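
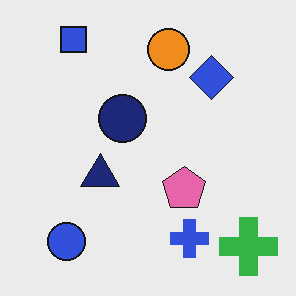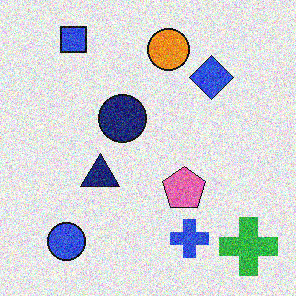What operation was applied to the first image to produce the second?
The transformation is: degraded with strong gaussian noise.

Random speckle covers the whole image, including the flat background.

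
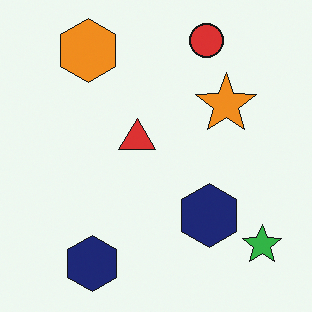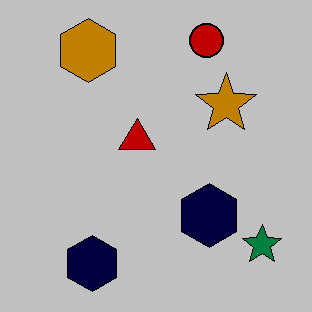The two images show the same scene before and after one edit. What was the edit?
This is the original image aggressively posterized.

Each flat color has snapped to a coarser quantized level — most visibly, the near-white background has dropped to a flat grey.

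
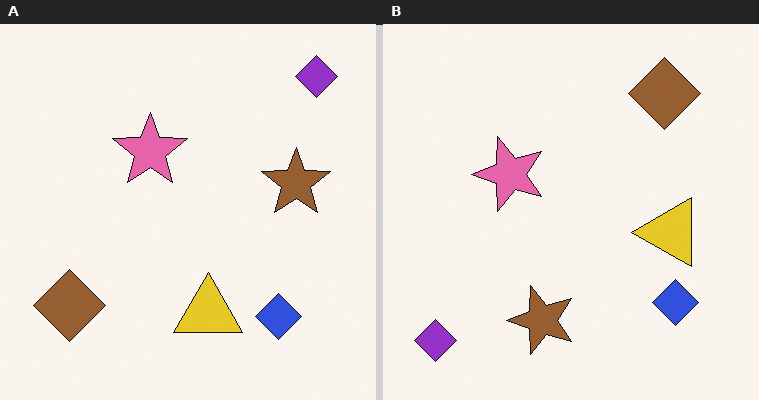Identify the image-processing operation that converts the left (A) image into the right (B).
The image was transposed (reflected across the top-left ↔ bottom-right diagonal).

Shapes have swapped their row and column positions — what was in the top-right is now in the bottom-left — a diagonal reflection.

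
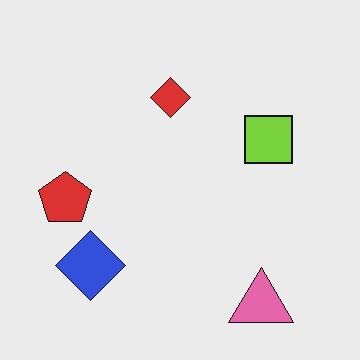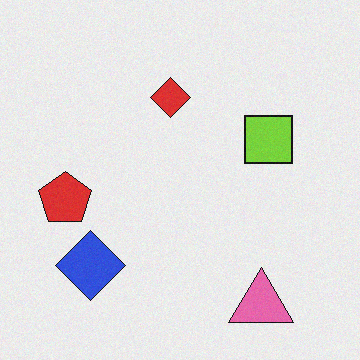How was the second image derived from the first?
This is the original image degraded with light additive noise.

Random speckle covers the whole image, including the flat background.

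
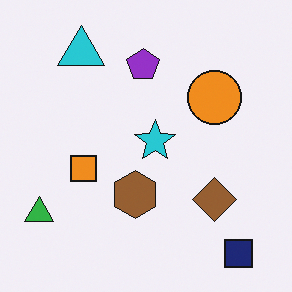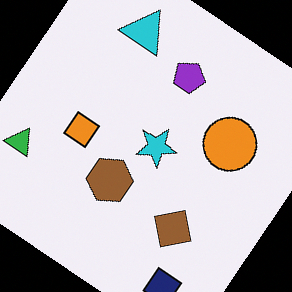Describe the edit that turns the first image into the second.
This is the original image rotated clockwise by a large amount — several tens of degrees.

Every shape is tilted by the same angle and the image corners show triangular fill wedges — a whole-image rotation by a non-right angle.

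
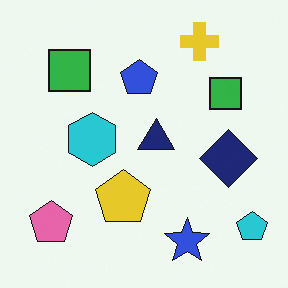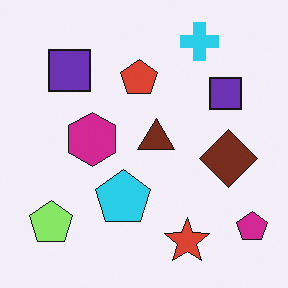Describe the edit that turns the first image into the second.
Hue-shifted by a moderate amount.

Every shape's color has rotated by the same amount around the hue wheel — a uniform hue shift.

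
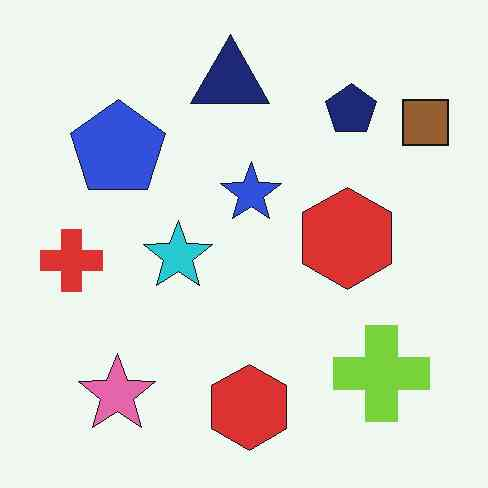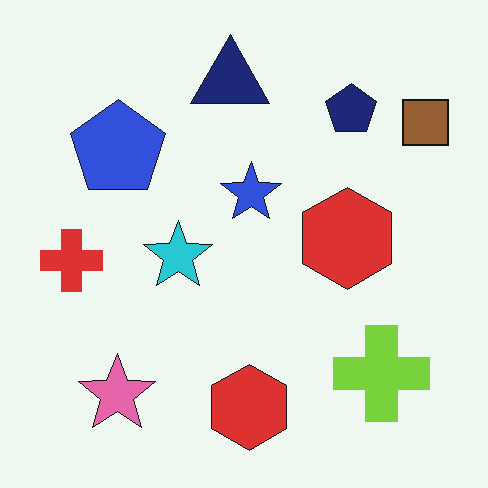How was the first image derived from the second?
JPEG-compressed with visible artifacts.

Blocky 8×8 compression artifacts appear around shape edges and the flat background shows ringing — characteristic JPEG degradation.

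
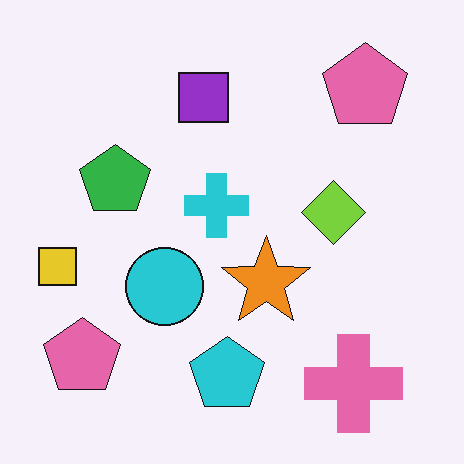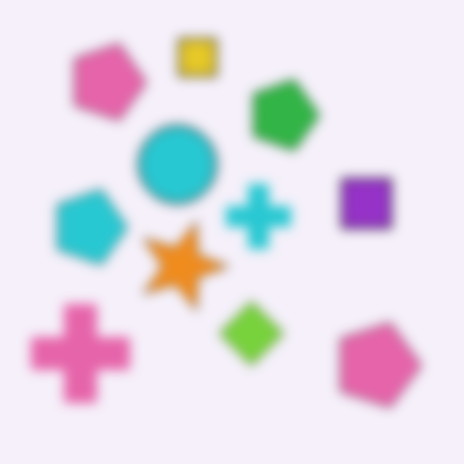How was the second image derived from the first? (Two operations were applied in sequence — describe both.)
Heavily blurred, then rotated 90° clockwise.

Shape edges and outlines are uniformly softened across the whole image. The pink cross sits in the bottom-right of the first image and the bottom-left of the second — consistent with a whole-image 90° clockwise rotation.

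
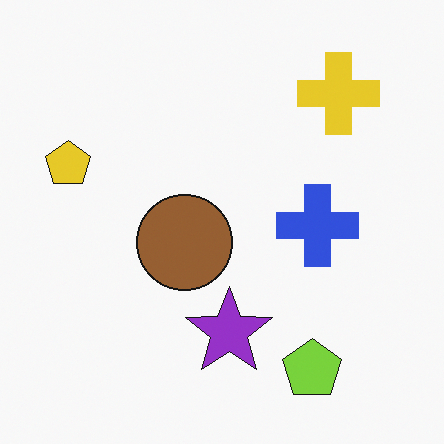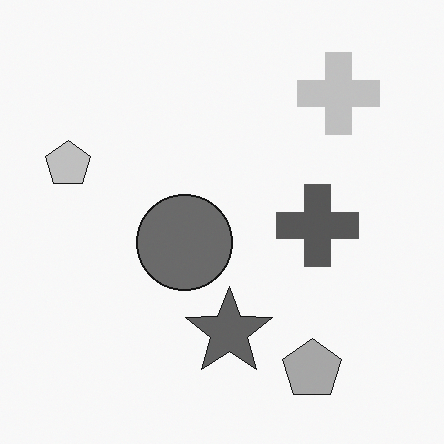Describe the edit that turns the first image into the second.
The transformation is: converted to grayscale.

All color is removed — every shape is now a shade of grey.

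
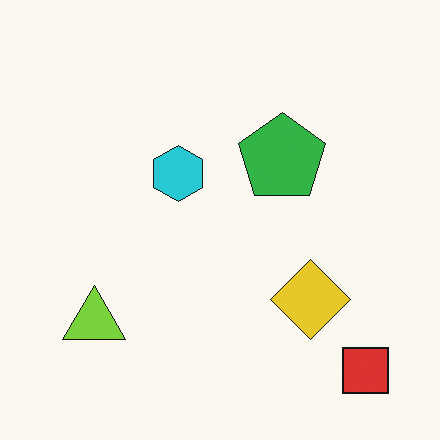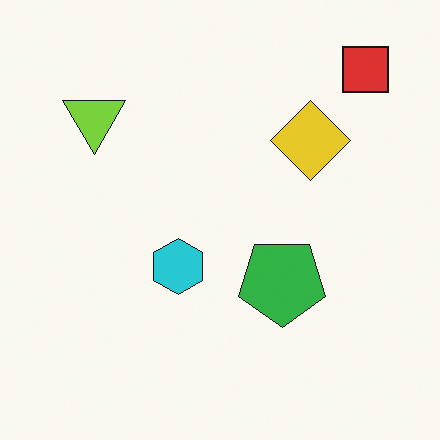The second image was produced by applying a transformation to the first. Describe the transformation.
This is the original image flipped vertically (top ↔ bottom).

The red square is in the bottom-right of the first image and the top-right of the second — shapes on opposite sides of the horizontal midline have swapped in a mirror flip.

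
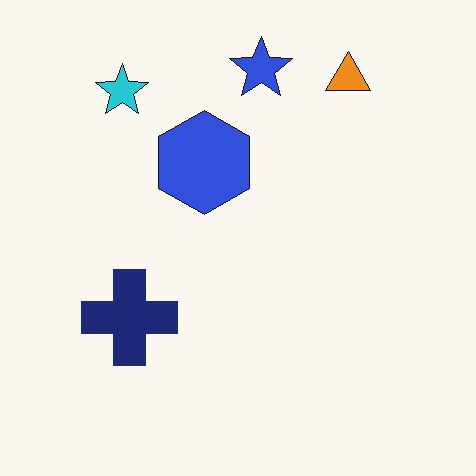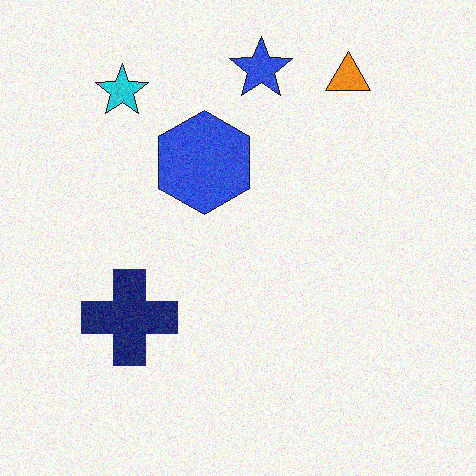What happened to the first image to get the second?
The transformation is: degraded with visible gaussian noise.

Random speckle covers the whole image, including the flat background.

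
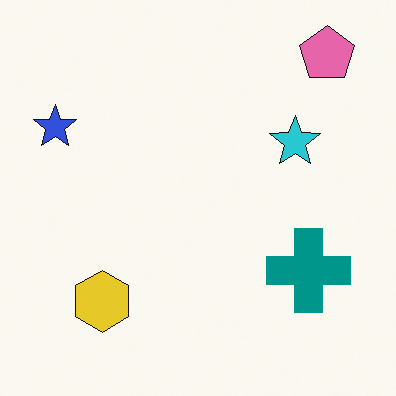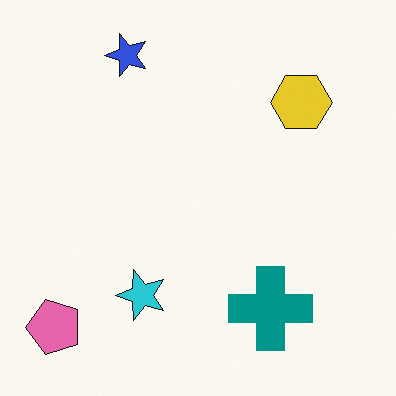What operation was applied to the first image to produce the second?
The image was transposed (reflected across the top-left ↔ bottom-right diagonal).

Shapes have swapped their row and column positions — what was in the top-right is now in the bottom-left — a diagonal reflection.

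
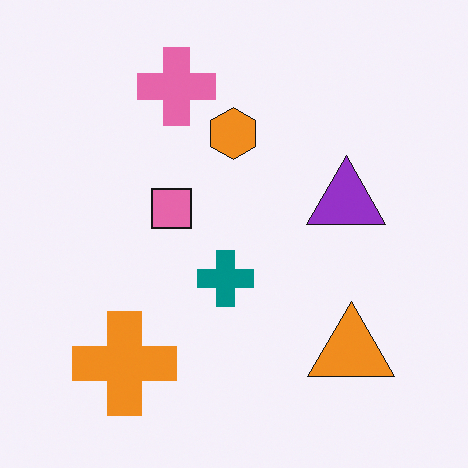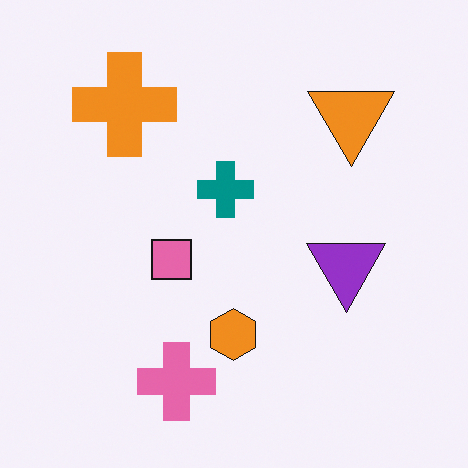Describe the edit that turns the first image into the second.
The image was flipped vertically (top ↔ bottom).

The pink cross is in the top of the first image and the bottom of the second — shapes on opposite sides of the horizontal midline have swapped in a mirror flip.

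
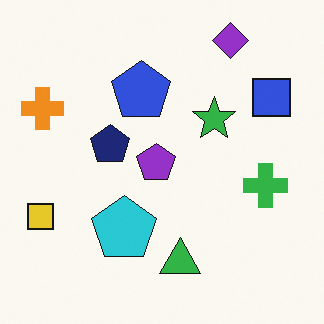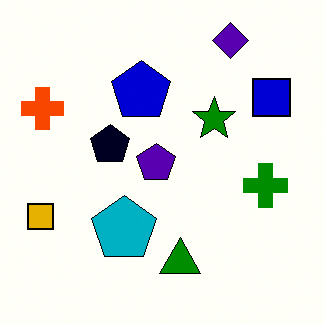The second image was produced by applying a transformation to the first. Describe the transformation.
The second image is the first given much higher contrast.

Tones are pushed away from mid-grey across the whole image — a global contrast change.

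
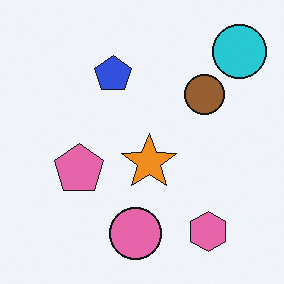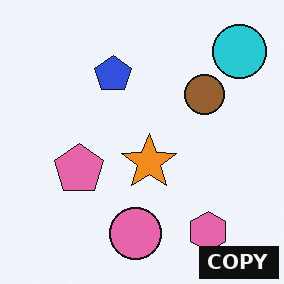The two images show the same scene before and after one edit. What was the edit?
Watermarked with the text "COPY" in the lower-right corner.

A dark label reading "COPY" appears in the lower-right corner.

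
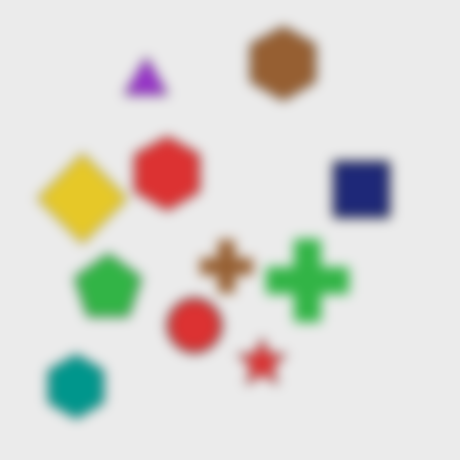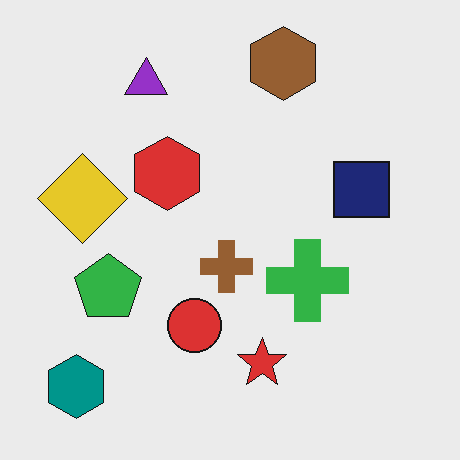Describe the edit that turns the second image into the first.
It was strongly gaussian-blurred.

Shape edges and outlines are uniformly softened across the whole image.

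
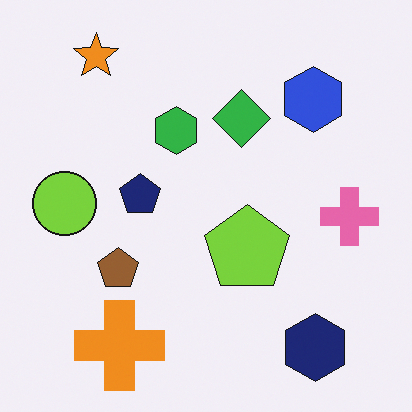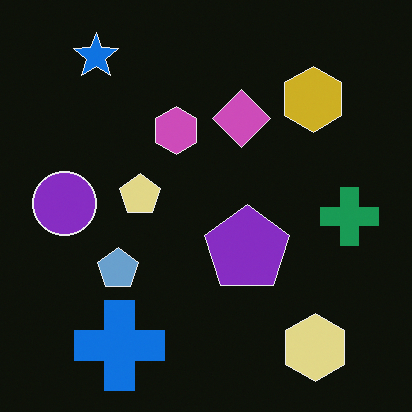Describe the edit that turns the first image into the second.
The second image is the first color-inverted (negative).

The light background has become dark and every shape's color is its complement — a photographic negative.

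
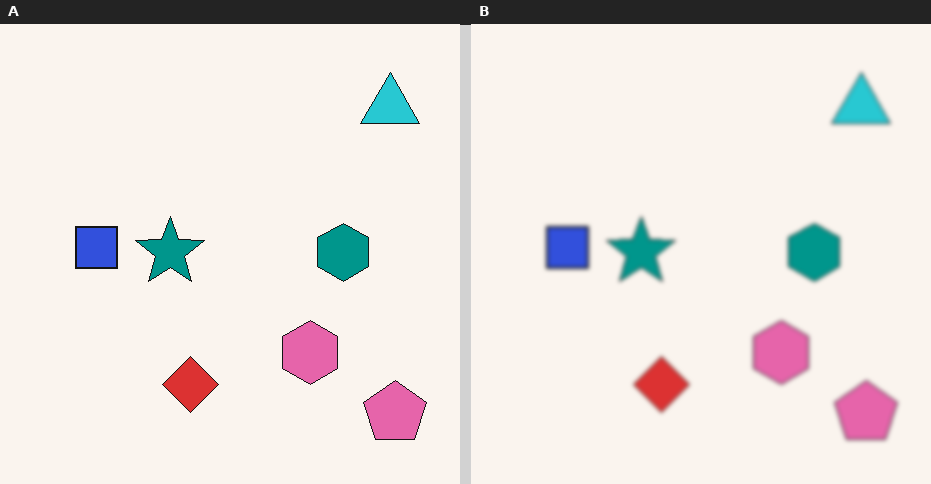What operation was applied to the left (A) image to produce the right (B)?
The image was lightly blurred.

Shape edges and outlines are uniformly softened across the whole image.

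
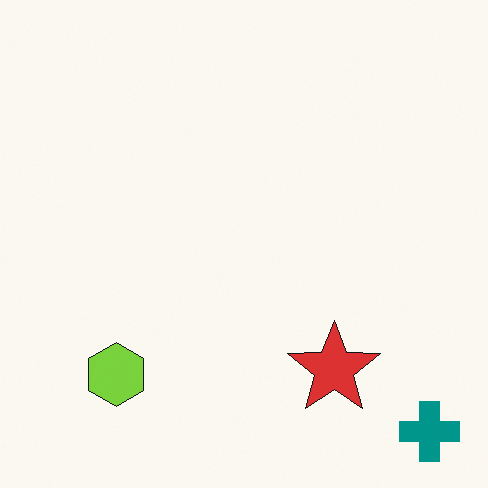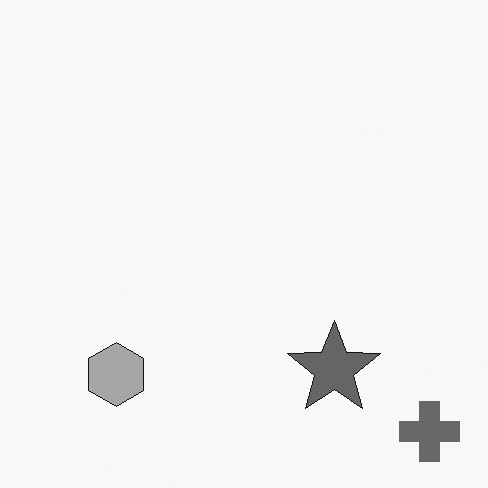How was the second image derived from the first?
It was converted to grayscale.

All color is removed — every shape is now a shade of grey.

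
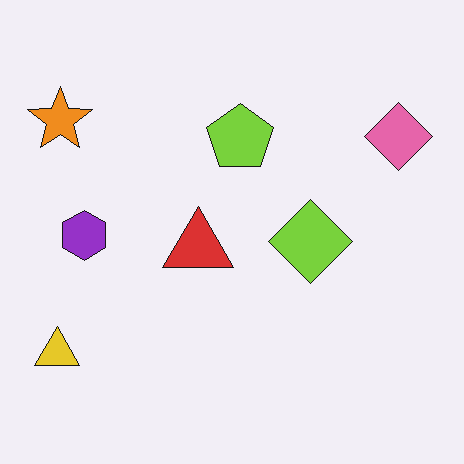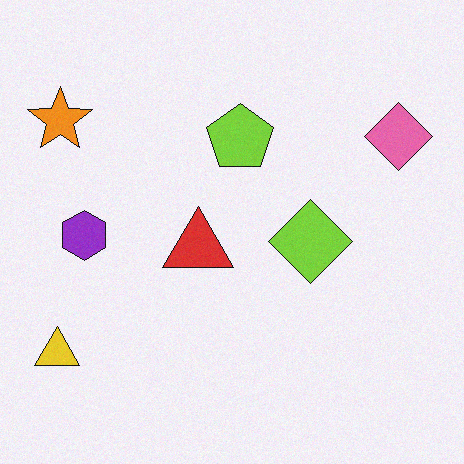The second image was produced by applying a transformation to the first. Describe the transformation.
The image was degraded with subtle gaussian noise.

Random speckle covers the whole image, including the flat background.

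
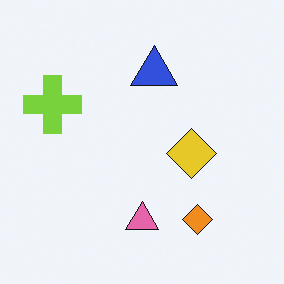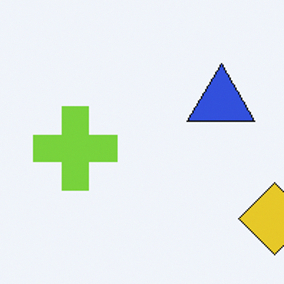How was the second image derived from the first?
It was cropped to a modestly smaller region and rescaled.

The visible shapes are larger and the field of view is narrower; shapes near the original edges may be partly or wholly outside the frame — a crop-and-rescale.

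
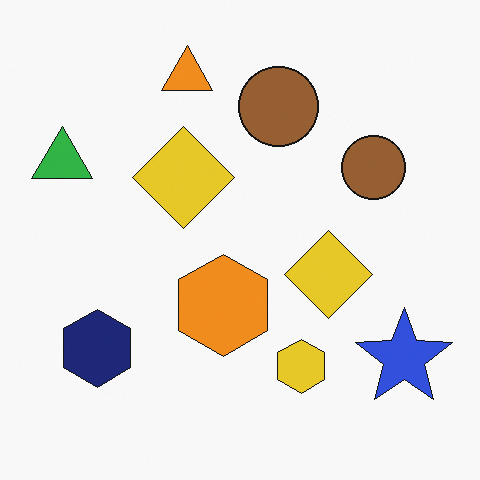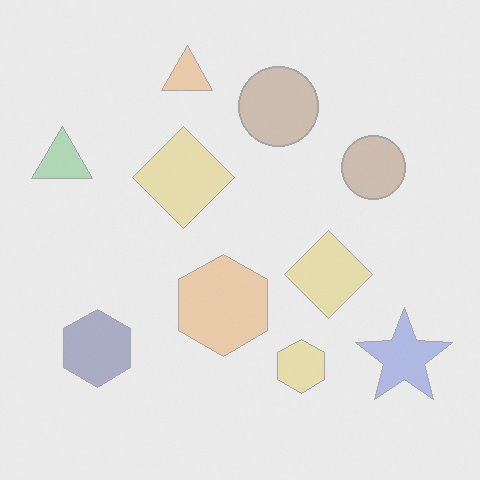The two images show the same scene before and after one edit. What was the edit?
The second image is the first washed out (contrast reduced).

Tones are pushed toward mid-grey across the whole image — a global contrast change.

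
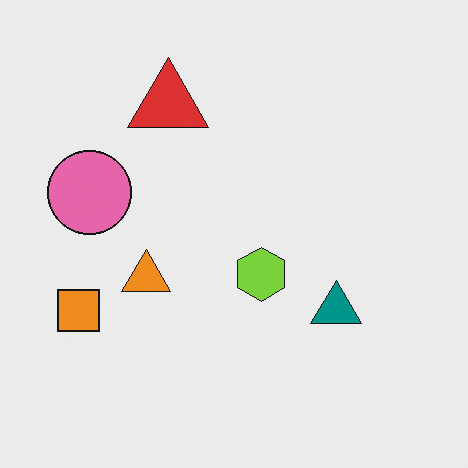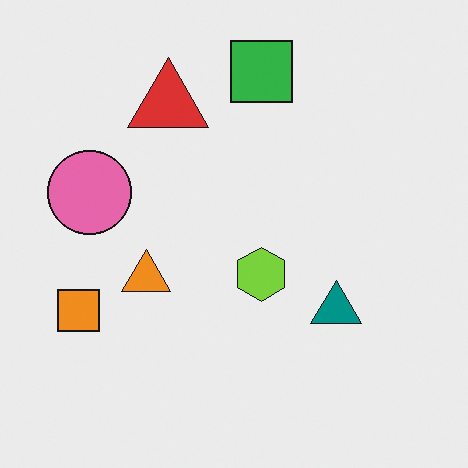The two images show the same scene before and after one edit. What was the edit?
The image was overlaid with an additional green square.

A green square appears in the second image that is absent from the first.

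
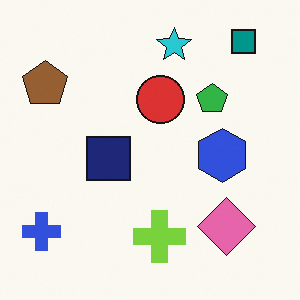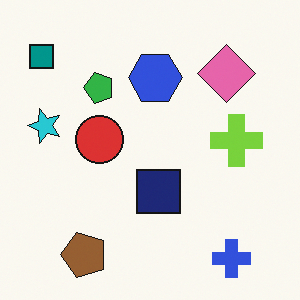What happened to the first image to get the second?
It was rotated 90° counter-clockwise.

The teal square sits in the top-right of the first image and the top-left of the second — consistent with a whole-image 90° counter-clockwise rotation.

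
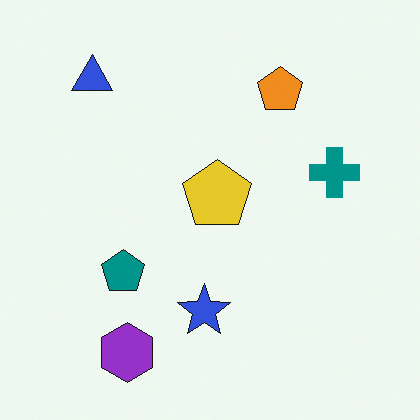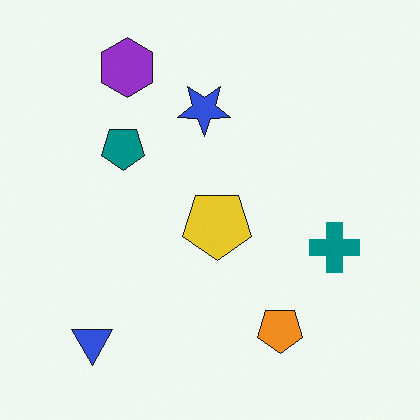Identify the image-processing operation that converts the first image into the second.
The second image is the first flipped vertically (top ↔ bottom).

The purple hexagon is in the bottom-left of the first image and the top-left of the second — shapes on opposite sides of the horizontal midline have swapped in a mirror flip.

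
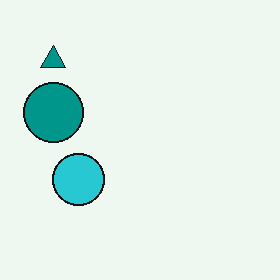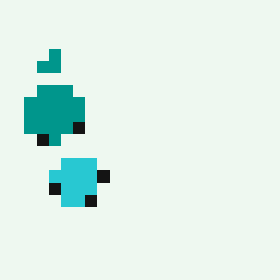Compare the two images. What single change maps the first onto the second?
This is the original image heavily pixelated into large blocks.

Shapes are reduced to large square blocks; fine edges and outlines are lost — a downscale-then-upscale (mosaic) effect.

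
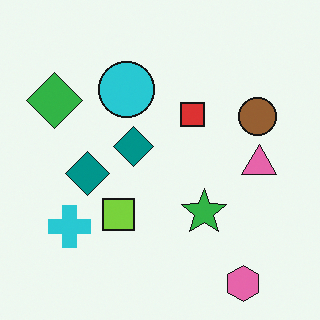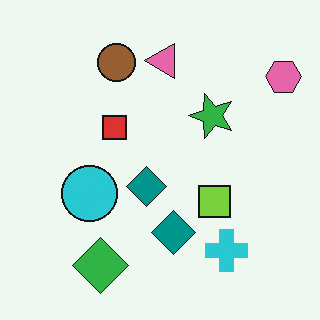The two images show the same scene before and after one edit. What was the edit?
It was rotated 90° counter-clockwise.

The pink hexagon sits in the bottom-right of the first image and the top-right of the second — consistent with a whole-image 90° counter-clockwise rotation.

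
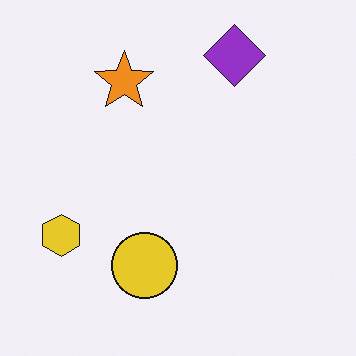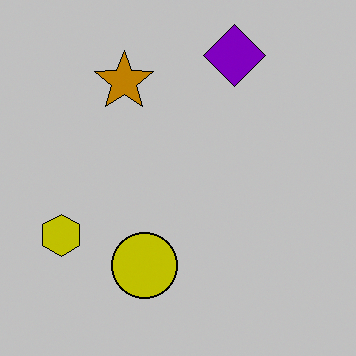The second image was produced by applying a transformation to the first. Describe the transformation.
The second image is the first heavily posterized to just a handful of flat colors.

Each flat color has snapped to a coarser quantized level — most visibly, the near-white background has dropped to a flat grey.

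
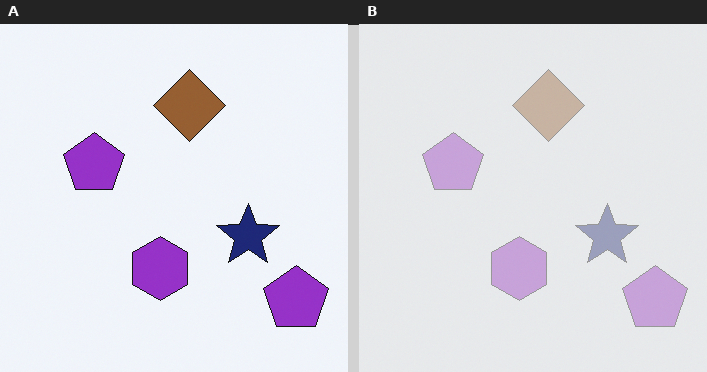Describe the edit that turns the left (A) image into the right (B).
It was given much lower contrast.

Tones are pushed toward mid-grey across the whole image — a global contrast change.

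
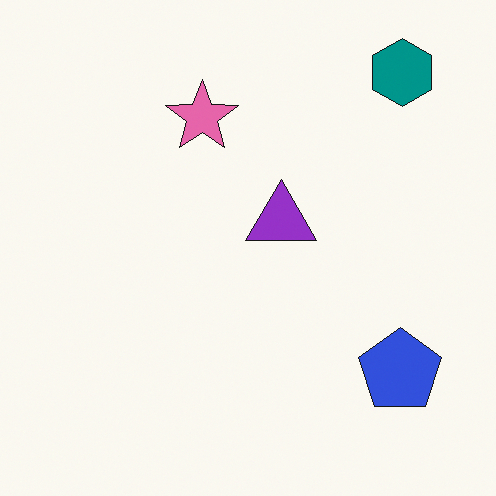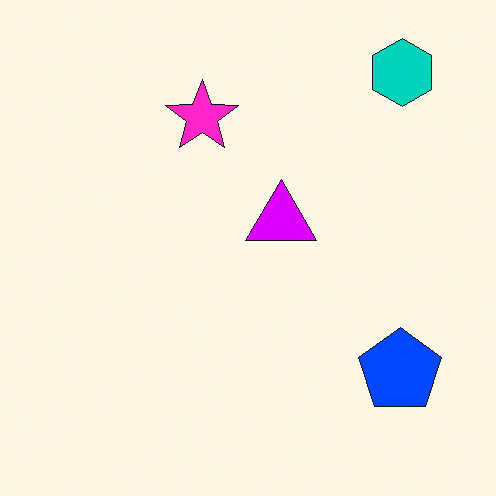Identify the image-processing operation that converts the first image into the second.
Made much more vivid (saturation change).

All colors are more vivid — a global saturation change.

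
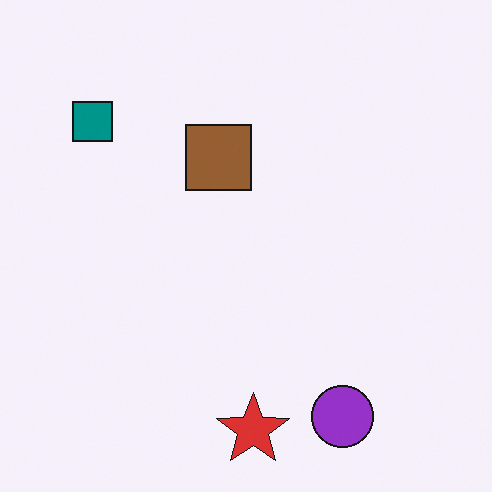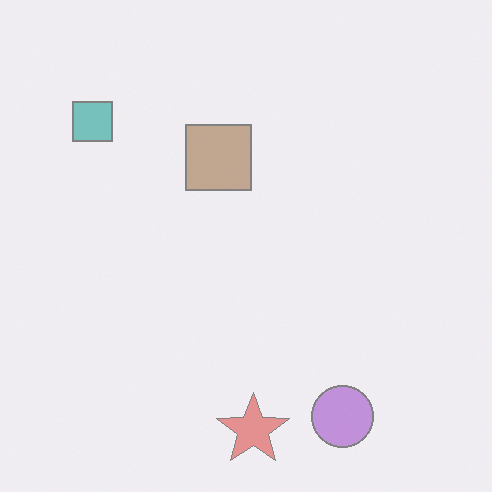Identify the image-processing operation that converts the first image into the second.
Washed out (contrast reduced).

Tones are pushed toward mid-grey across the whole image — a global contrast change.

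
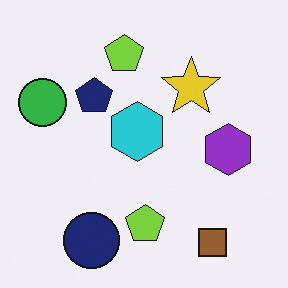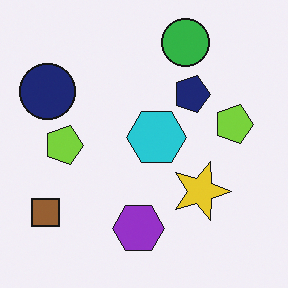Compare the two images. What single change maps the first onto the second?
This is the original image rotated 90° clockwise.

The brown square sits in the bottom-right of the first image and the bottom-left of the second — consistent with a whole-image 90° clockwise rotation.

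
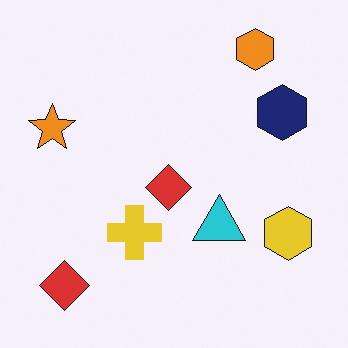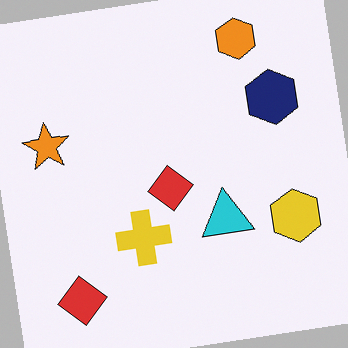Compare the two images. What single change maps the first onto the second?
The image was rotated counter-clockwise by a small amount.

Every shape is tilted by the same angle and the image corners show triangular fill wedges — a whole-image rotation by a non-right angle.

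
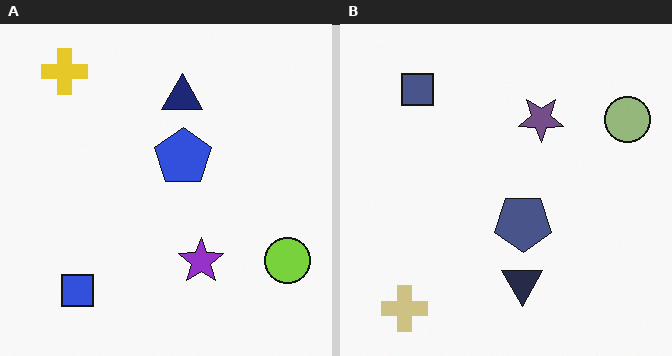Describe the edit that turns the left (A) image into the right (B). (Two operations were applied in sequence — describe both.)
It was flipped vertically (top ↔ bottom), then heavily desaturated.

The yellow cross is in the top-left of the left (A) image and the bottom-left of the right (B) — shapes on opposite sides of the horizontal midline have swapped in a mirror flip. All colors are more muted and greyish — a global saturation change.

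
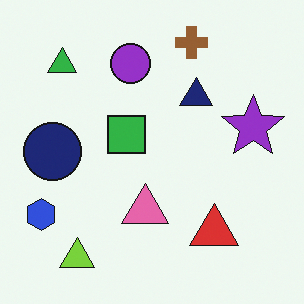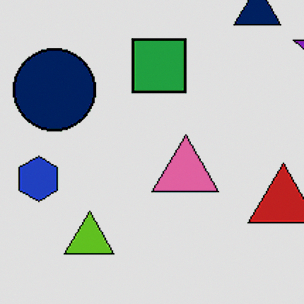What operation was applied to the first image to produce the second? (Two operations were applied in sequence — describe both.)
The second image is the first cropped to a modestly smaller region and rescaled, then posterized to a reduced palette.

The visible shapes are larger and the field of view is narrower; shapes near the original edges may be partly or wholly outside the frame — a crop-and-rescale. Each flat color has snapped to a coarser quantized level — most visibly, the near-white background has dropped to a flat grey.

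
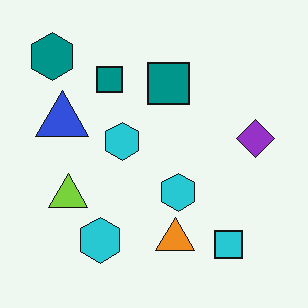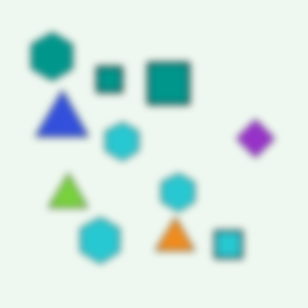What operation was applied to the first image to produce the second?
The second image is the first noticeably gaussian-blurred.

Shape edges and outlines are uniformly softened across the whole image.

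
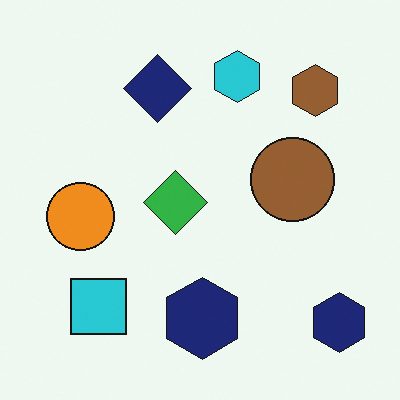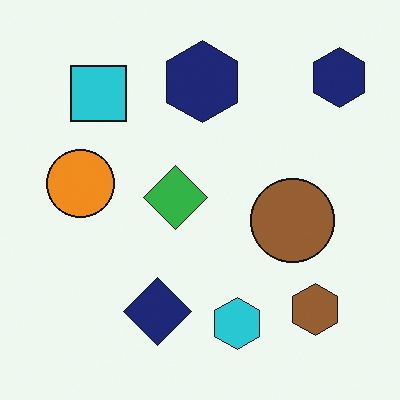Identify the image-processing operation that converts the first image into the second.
The transformation is: flipped vertically (top ↔ bottom).

The cyan hexagon is in the top of the first image and the bottom of the second — shapes on opposite sides of the horizontal midline have swapped in a mirror flip.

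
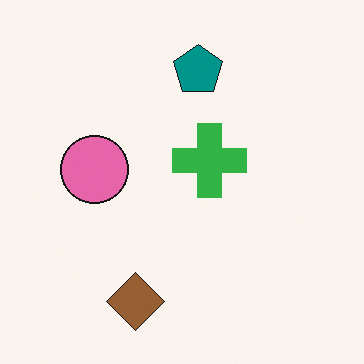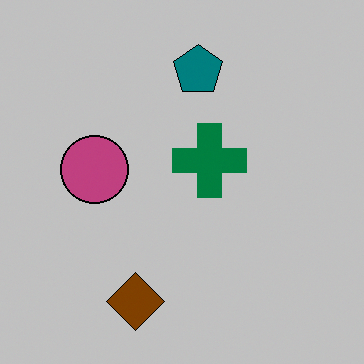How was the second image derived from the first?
It was aggressively posterized.

Each flat color has snapped to a coarser quantized level — most visibly, the near-white background has dropped to a flat grey.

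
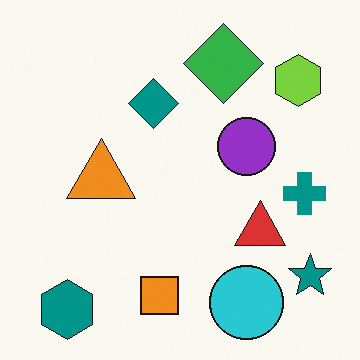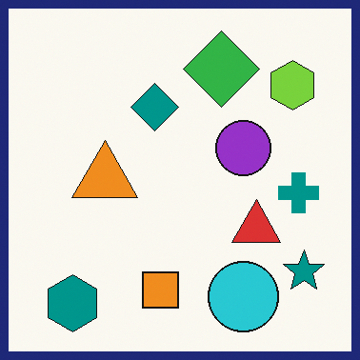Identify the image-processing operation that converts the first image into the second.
The image was framed with a navy border.

A solid navy frame runs around the edge of the second image, with the content slightly shrunk inside it.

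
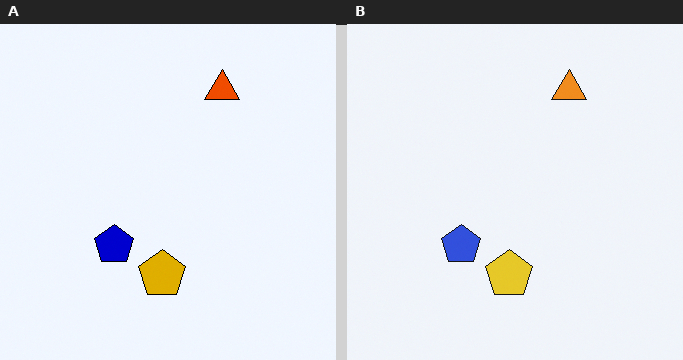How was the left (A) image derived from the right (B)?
The transformation is: given much higher contrast.

Tones are pushed away from mid-grey across the whole image — a global contrast change.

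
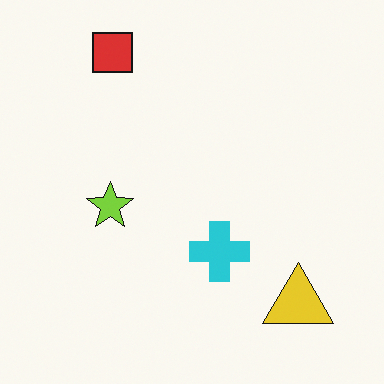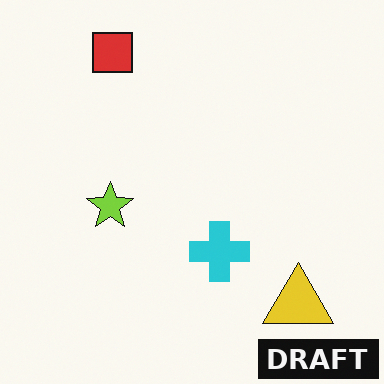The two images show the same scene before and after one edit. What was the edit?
The transformation is: watermarked with the text "DRAFT" in the lower-right corner.

A dark label reading "DRAFT" appears in the lower-right corner.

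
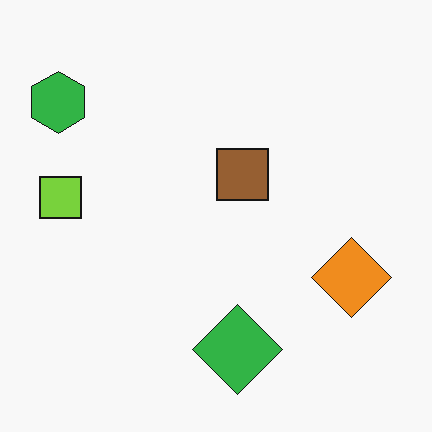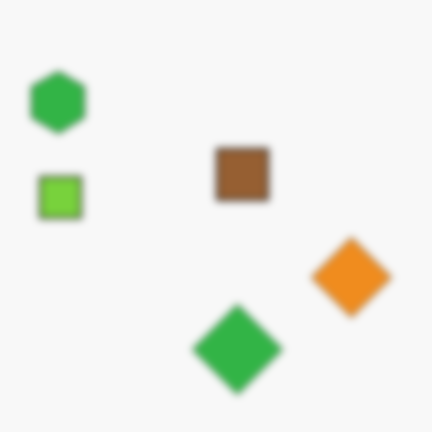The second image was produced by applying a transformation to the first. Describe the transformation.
This is the original image moderately blurred.

Shape edges and outlines are uniformly softened across the whole image.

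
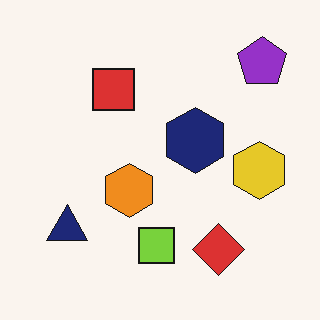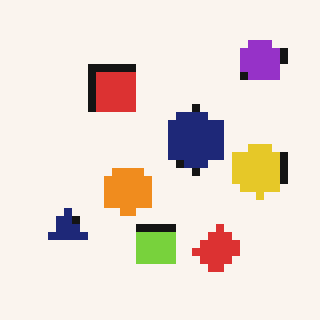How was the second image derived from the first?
The image was moderately pixelated.

Shapes are reduced to large square blocks; fine edges and outlines are lost — a downscale-then-upscale (mosaic) effect.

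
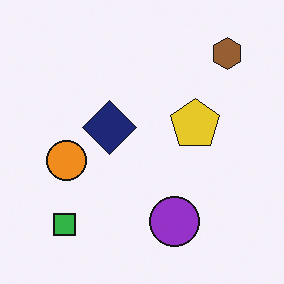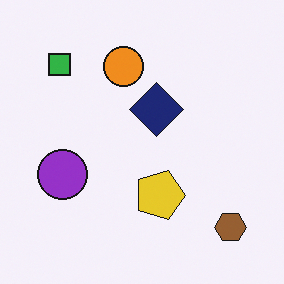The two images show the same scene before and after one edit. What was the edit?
The image was rotated 90° clockwise.

The brown hexagon sits in the top-right of the first image and the bottom-right of the second — consistent with a whole-image 90° clockwise rotation.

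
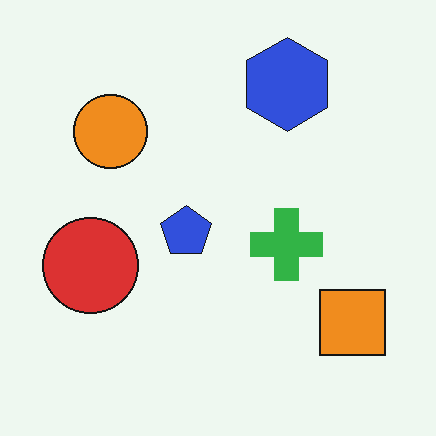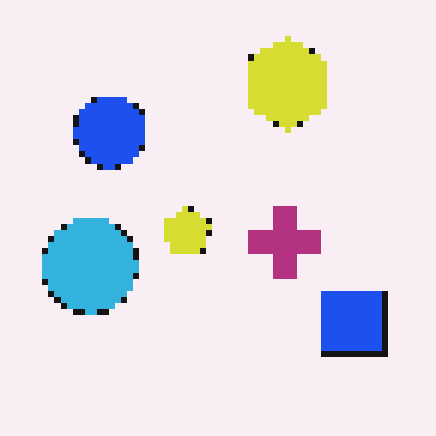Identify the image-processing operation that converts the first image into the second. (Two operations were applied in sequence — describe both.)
The image was moderately pixelated, then hue-shifted by a large amount.

Shapes are reduced to large square blocks; fine edges and outlines are lost — a downscale-then-upscale (mosaic) effect. Every shape's color has rotated by the same amount around the hue wheel — a uniform hue shift.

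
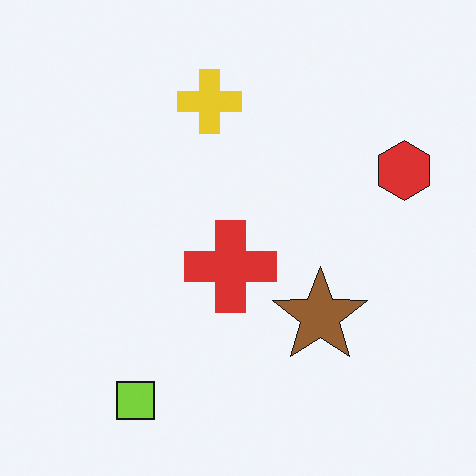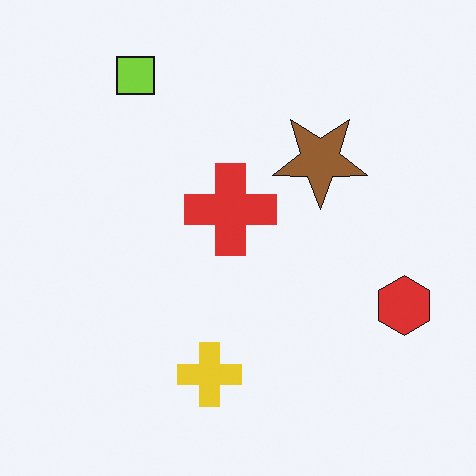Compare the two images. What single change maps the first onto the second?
The image was flipped vertically (top ↔ bottom).

The lime square is in the bottom-left of the first image and the top-left of the second — shapes on opposite sides of the horizontal midline have swapped in a mirror flip.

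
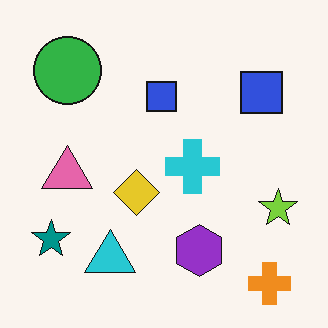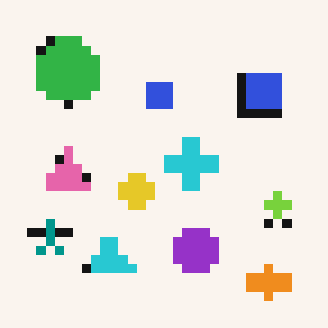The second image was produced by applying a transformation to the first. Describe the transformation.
Heavily pixelated into large blocks.

Shapes are reduced to large square blocks; fine edges and outlines are lost — a downscale-then-upscale (mosaic) effect.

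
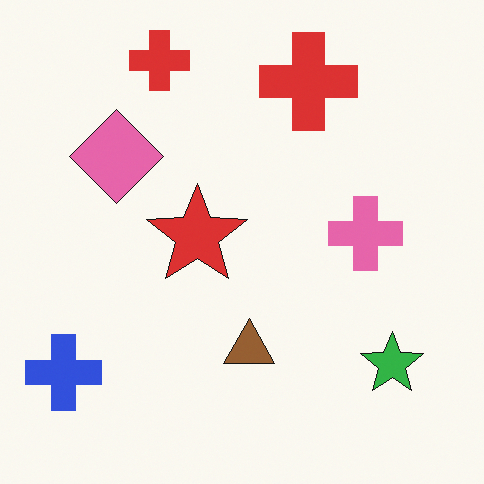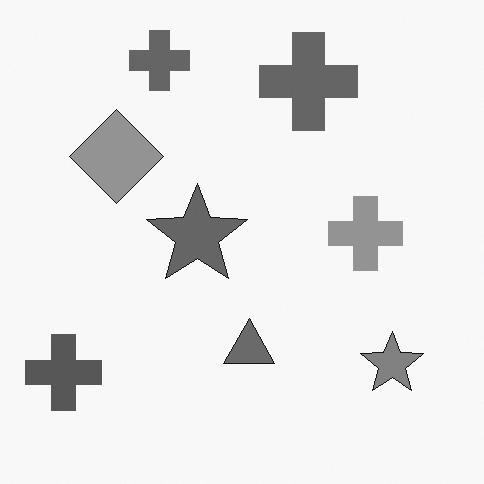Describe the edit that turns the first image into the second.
It was converted to grayscale.

All color is removed — every shape is now a shade of grey.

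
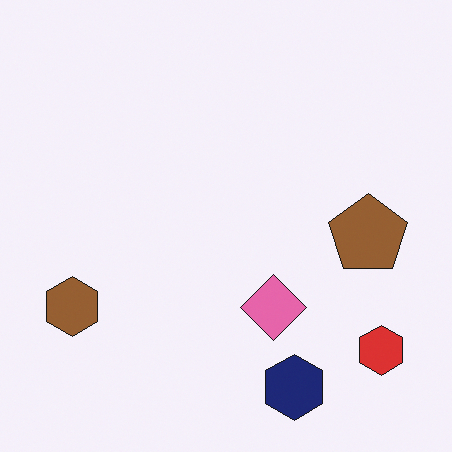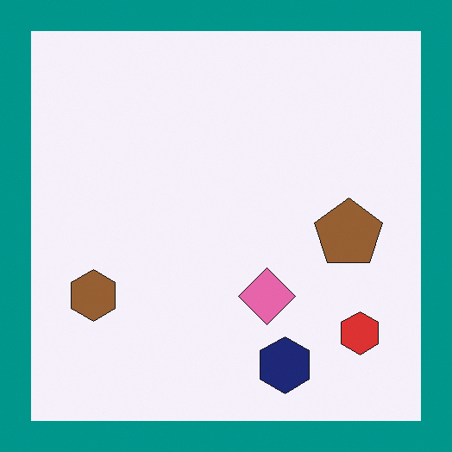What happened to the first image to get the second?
The image was framed with a teal border.

A solid teal frame runs around the edge of the second image, with the content slightly shrunk inside it.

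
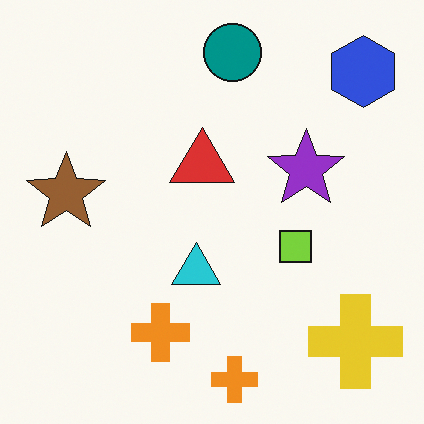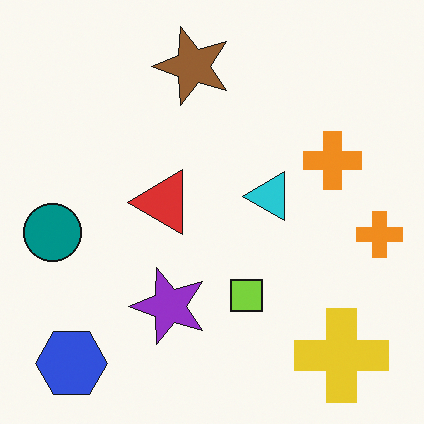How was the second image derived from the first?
This is the original image transposed (reflected across the top-left ↔ bottom-right diagonal).

Shapes have swapped their row and column positions — what was in the top-right is now in the bottom-left — a diagonal reflection.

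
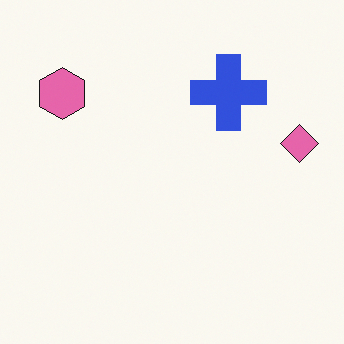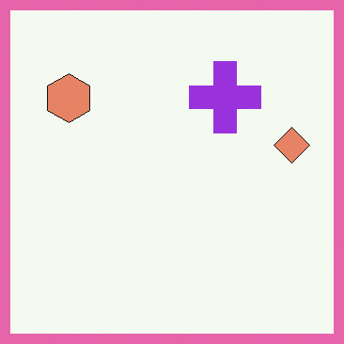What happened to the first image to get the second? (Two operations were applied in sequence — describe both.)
The image was hue-shifted slightly, then framed with a pink border.

Every shape's color has rotated by the same amount around the hue wheel — a uniform hue shift. A solid pink frame runs around the edge of the second image, with the content slightly shrunk inside it.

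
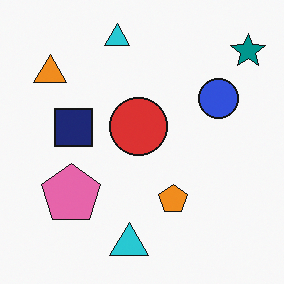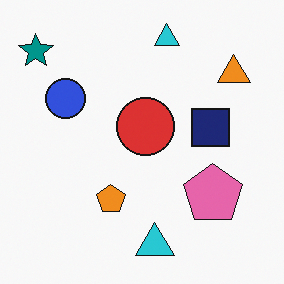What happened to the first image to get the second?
This is the original image flipped horizontally (left ↔ right).

The teal star is in the top-right of the first image and the top-left of the second — shapes on opposite sides of the vertical midline have swapped in a mirror flip.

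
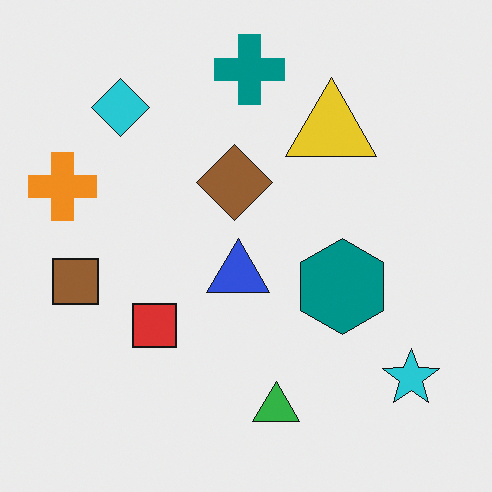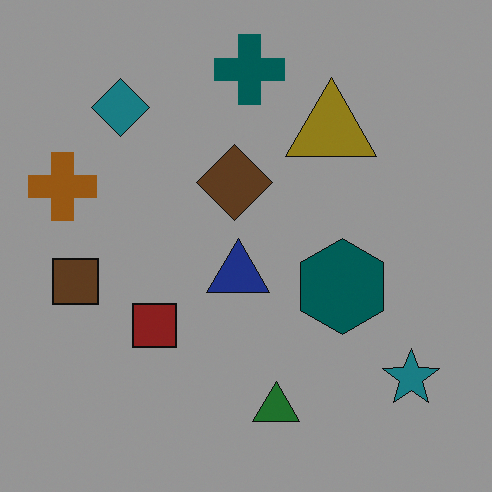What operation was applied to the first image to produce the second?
The second image is the first darkened a lot.

Every pixel — background and shapes alike — is uniformly darkened.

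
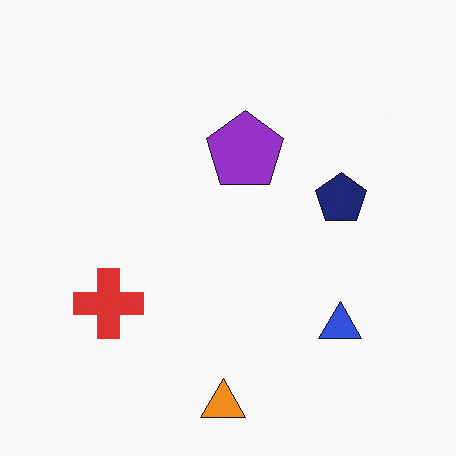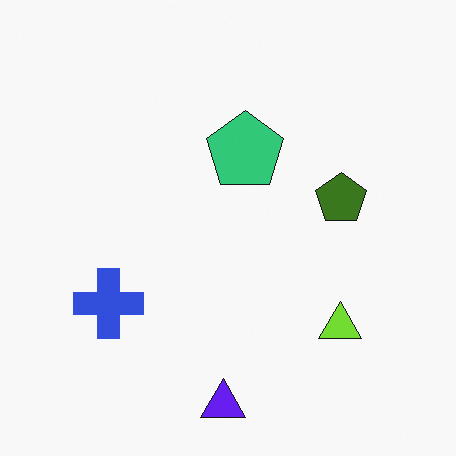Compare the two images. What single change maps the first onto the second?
The image was hue-shifted by a large amount.

Every shape's color has rotated by the same amount around the hue wheel — a uniform hue shift.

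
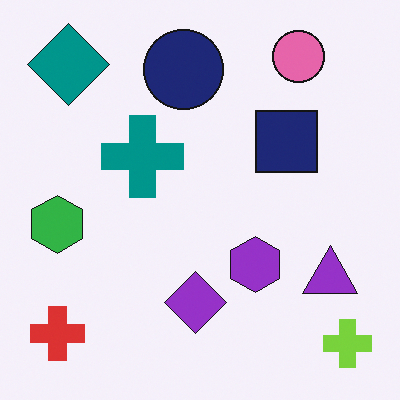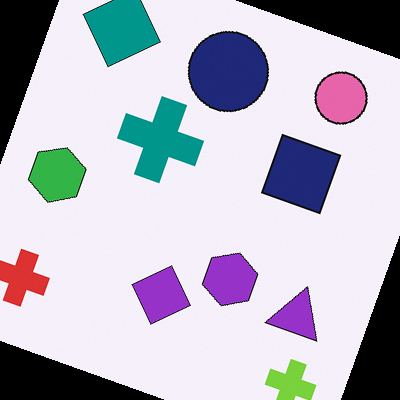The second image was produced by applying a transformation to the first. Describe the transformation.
It was rotated clockwise by a clearly visible amount.

Every shape is tilted by the same angle and the image corners show triangular fill wedges — a whole-image rotation by a non-right angle.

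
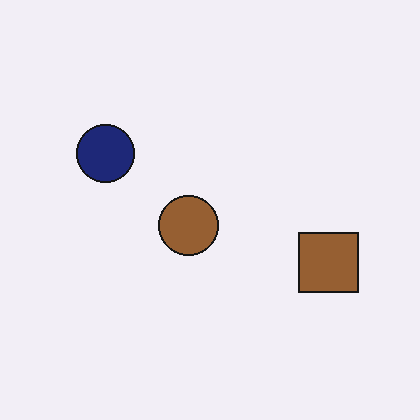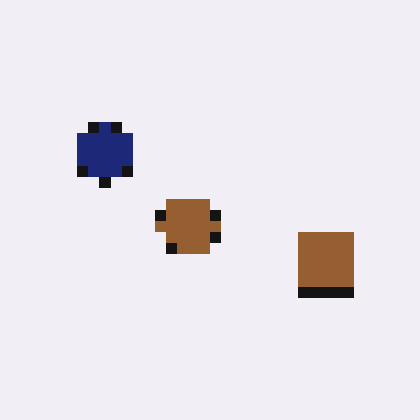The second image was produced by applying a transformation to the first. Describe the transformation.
This is the original image coarsely pixelated.

Shapes are reduced to large square blocks; fine edges and outlines are lost — a downscale-then-upscale (mosaic) effect.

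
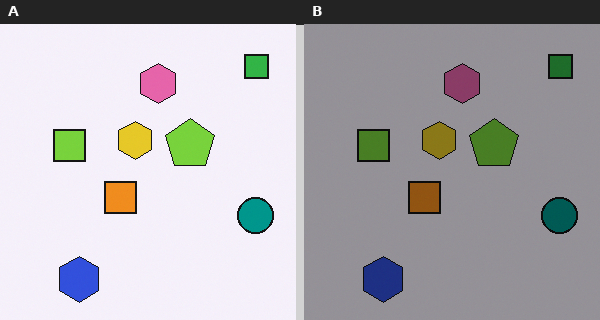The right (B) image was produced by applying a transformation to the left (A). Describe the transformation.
This is the original image substantially darkened.

Every pixel — background and shapes alike — is uniformly darkened.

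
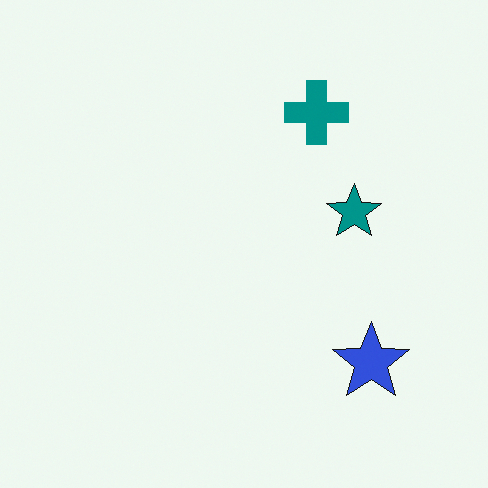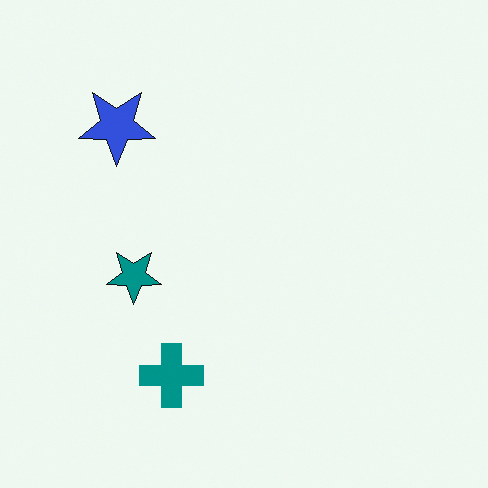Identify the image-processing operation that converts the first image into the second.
The second image is the first rotated 180°.

The blue star sits in the bottom-right of the first image and the top-left of the second — consistent with a whole-image 180° rotation.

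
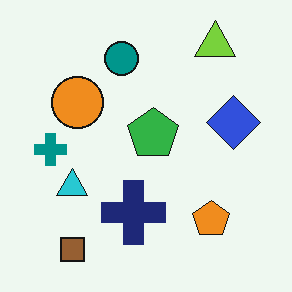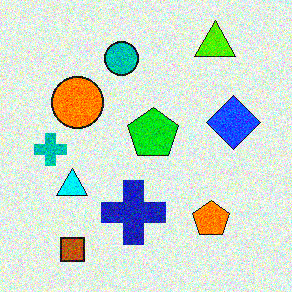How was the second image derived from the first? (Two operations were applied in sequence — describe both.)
The transformation is: degraded with visible gaussian noise, then heavily oversaturated.

Random speckle covers the whole image, including the flat background. All colors are more vivid — a global saturation change.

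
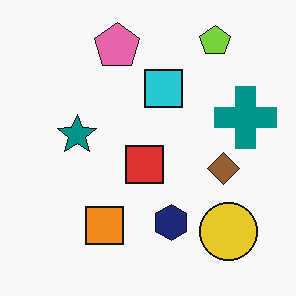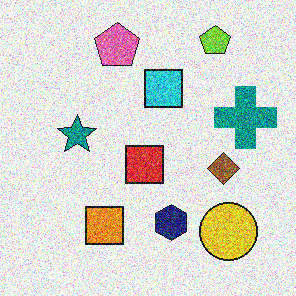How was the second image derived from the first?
Degraded with heavy additive noise.

Random speckle covers the whole image, including the flat background.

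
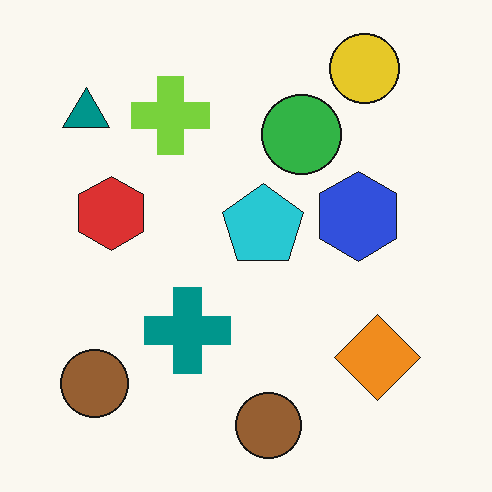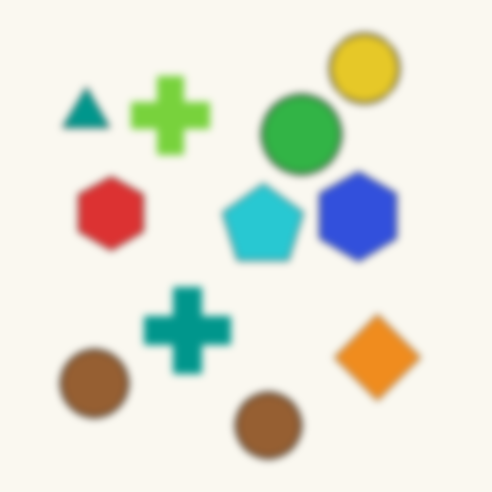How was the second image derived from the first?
This is the original image noticeably gaussian-blurred.

Shape edges and outlines are uniformly softened across the whole image.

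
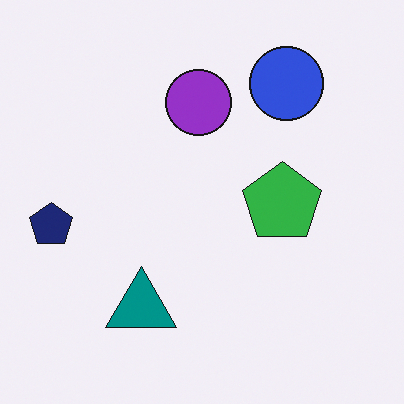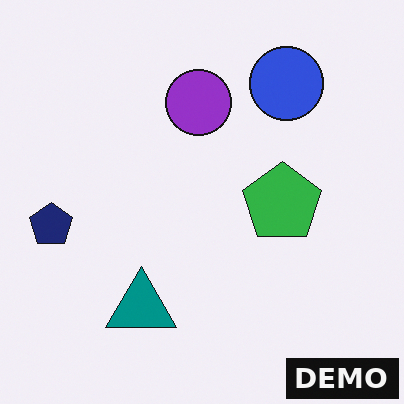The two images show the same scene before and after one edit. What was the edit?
The transformation is: watermarked with the text "DEMO" in the lower-right corner.

A dark label reading "DEMO" appears in the lower-right corner.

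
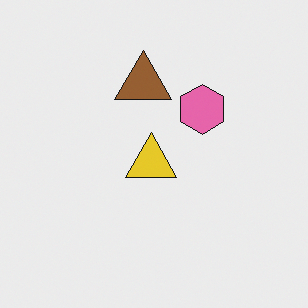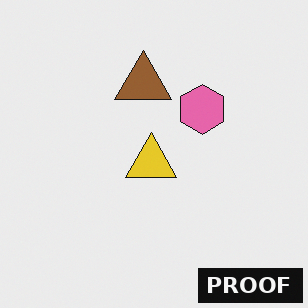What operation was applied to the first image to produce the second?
The image was watermarked with the text "PROOF" in the lower-right corner.

A dark label reading "PROOF" appears in the lower-right corner.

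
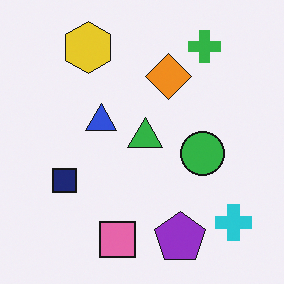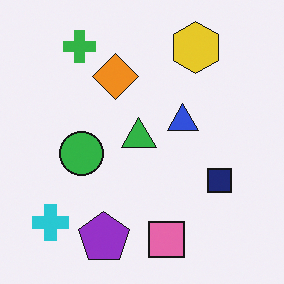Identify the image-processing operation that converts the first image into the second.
This is the original image flipped horizontally (left ↔ right).

The cyan cross is in the bottom-right of the first image and the bottom-left of the second — shapes on opposite sides of the vertical midline have swapped in a mirror flip.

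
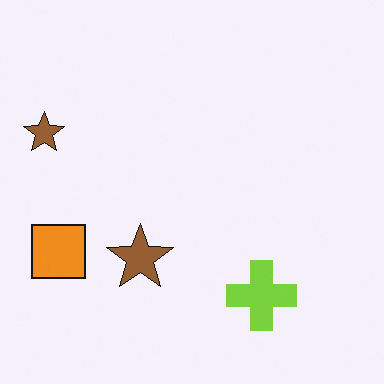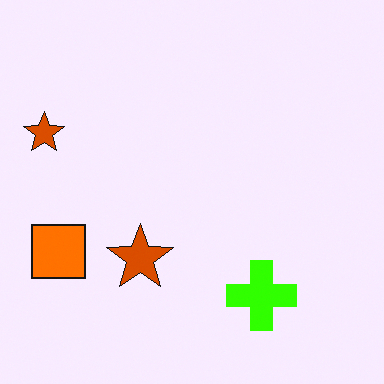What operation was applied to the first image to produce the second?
This is the original image heavily oversaturated.

All colors are more vivid — a global saturation change.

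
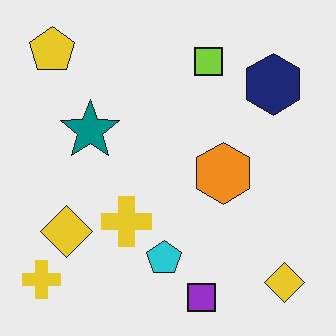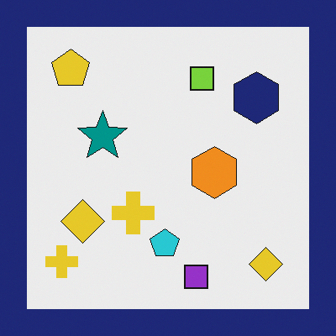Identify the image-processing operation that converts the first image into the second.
The transformation is: framed with a navy border.

A solid navy frame runs around the edge of the second image, with the content slightly shrunk inside it.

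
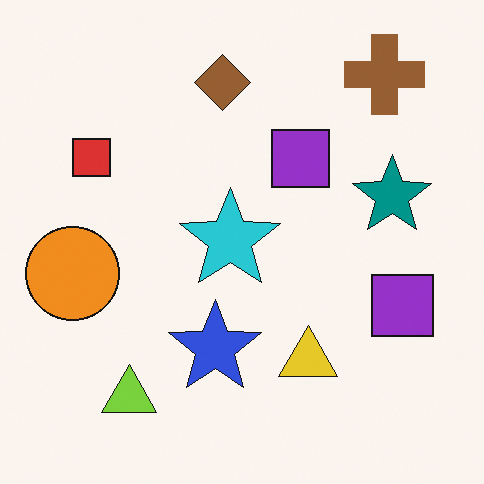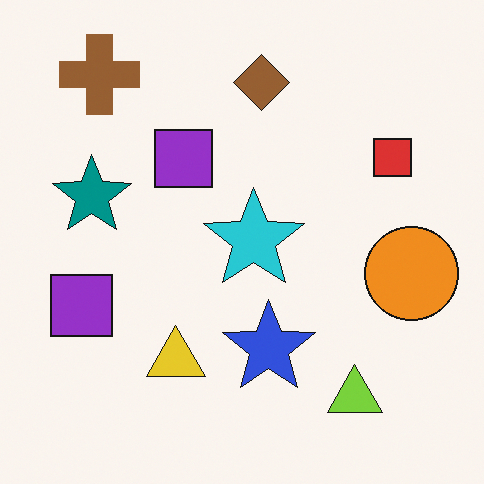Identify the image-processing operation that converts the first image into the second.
Flipped horizontally (left ↔ right).

The orange circle is in the left of the first image and the right of the second — shapes on opposite sides of the vertical midline have swapped in a mirror flip.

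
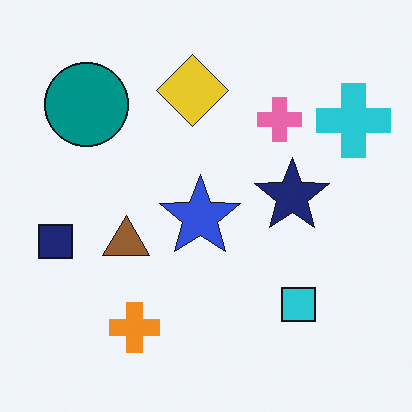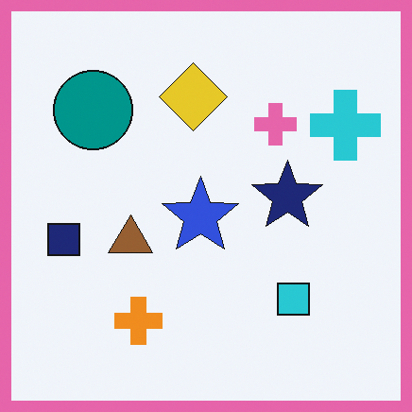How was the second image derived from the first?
The transformation is: framed with a pink border.

A solid pink frame runs around the edge of the second image, with the content slightly shrunk inside it.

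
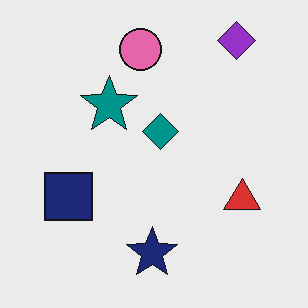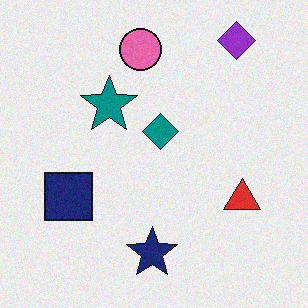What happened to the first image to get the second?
The transformation is: degraded with a light layer of grain.

Random speckle covers the whole image, including the flat background.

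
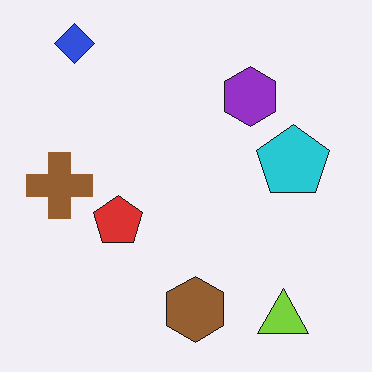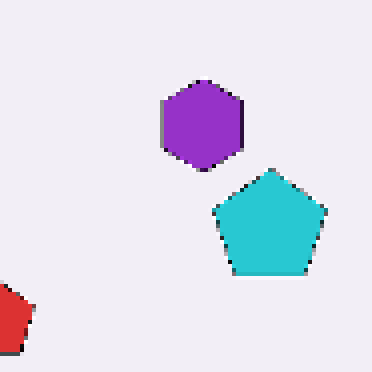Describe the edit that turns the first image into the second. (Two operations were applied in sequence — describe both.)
The second image is the first cropped to a modestly smaller region and rescaled, then mildly pixelated.

The visible shapes are larger and the field of view is narrower; shapes near the original edges may be partly or wholly outside the frame — a crop-and-rescale. Shapes are reduced to large square blocks; fine edges and outlines are lost — a downscale-then-upscale (mosaic) effect.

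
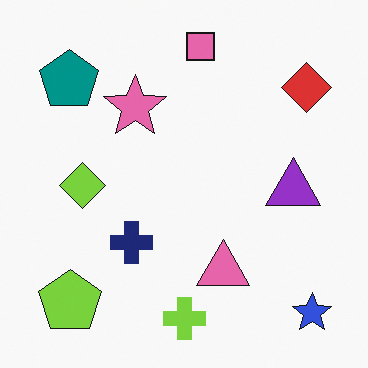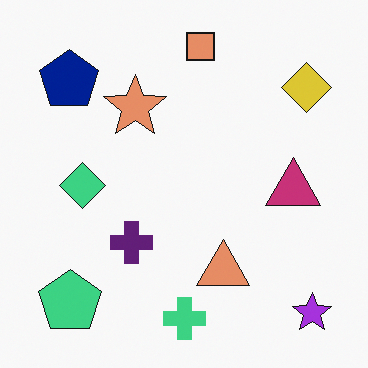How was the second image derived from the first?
It was hue-shifted by a small amount.

Every shape's color has rotated by the same amount around the hue wheel — a uniform hue shift.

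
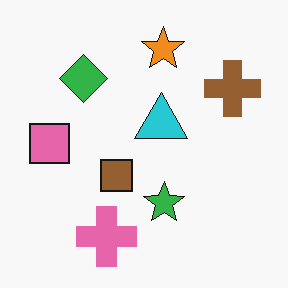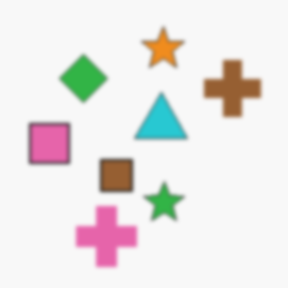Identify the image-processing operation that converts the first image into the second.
It was lightly blurred.

Shape edges and outlines are uniformly softened across the whole image.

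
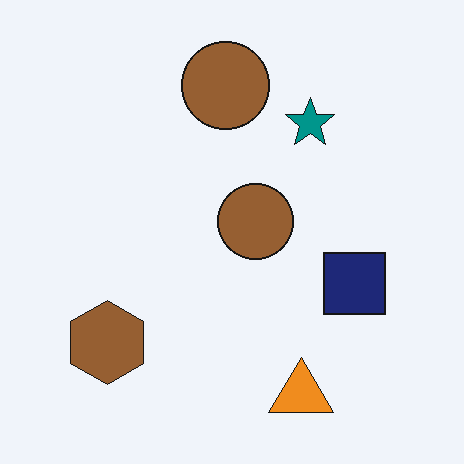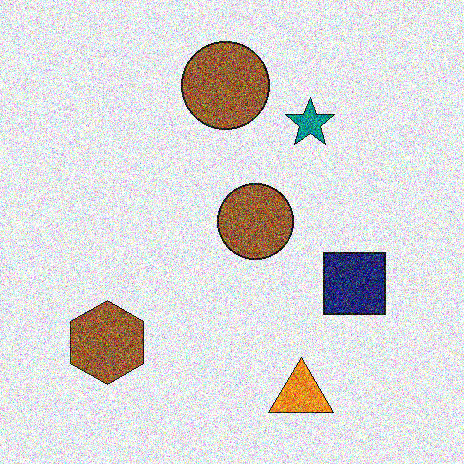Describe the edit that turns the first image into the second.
The image was degraded with heavy additive noise.

Random speckle covers the whole image, including the flat background.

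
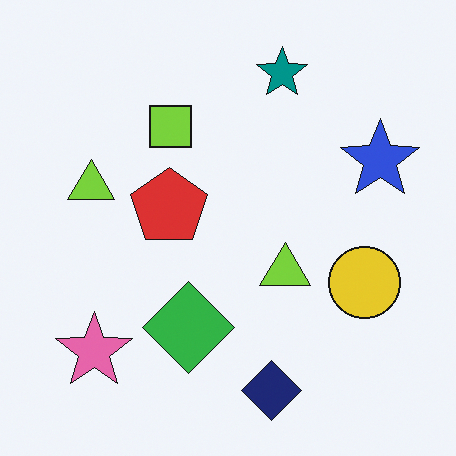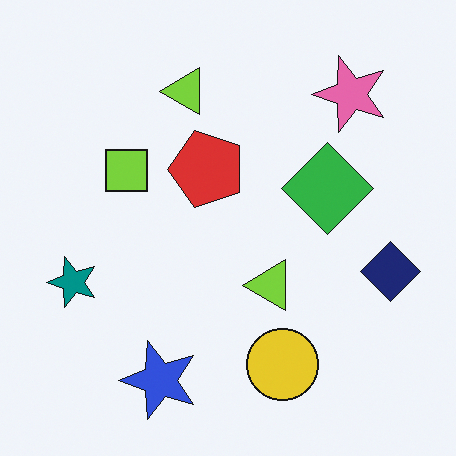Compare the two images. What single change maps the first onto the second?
The second image is the first transposed (reflected across the top-left ↔ bottom-right diagonal).

Shapes have swapped their row and column positions — what was in the top-right is now in the bottom-left — a diagonal reflection.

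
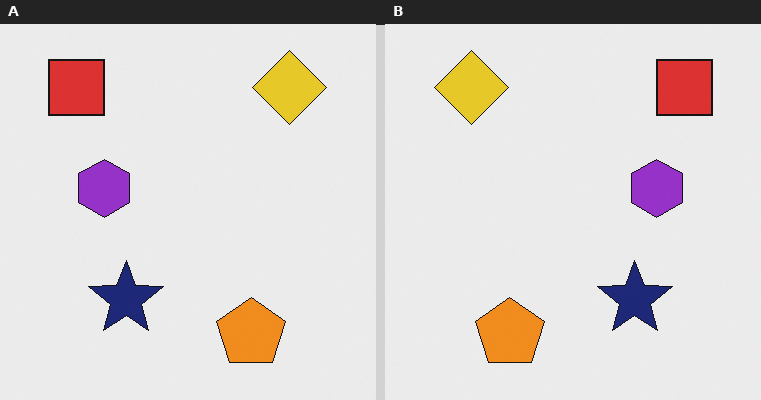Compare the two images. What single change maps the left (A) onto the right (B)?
The image was flipped horizontally (left ↔ right).

The red square is in the top-left of the left (A) image and the top-right of the right (B) — shapes on opposite sides of the vertical midline have swapped in a mirror flip.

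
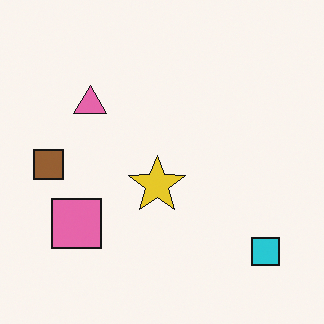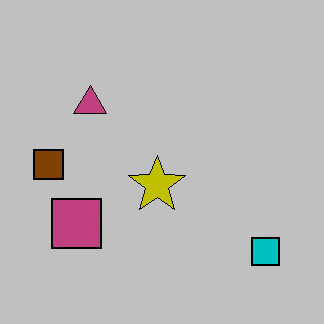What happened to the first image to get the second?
It was heavily posterized to just a handful of flat colors.

Each flat color has snapped to a coarser quantized level — most visibly, the near-white background has dropped to a flat grey.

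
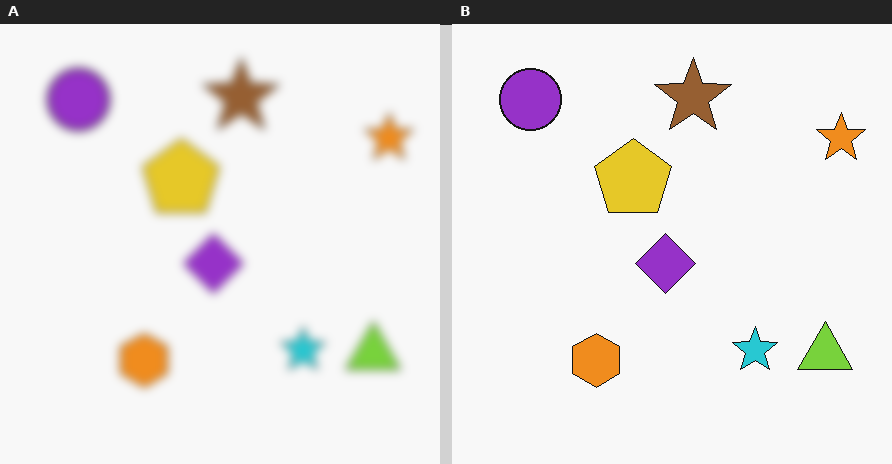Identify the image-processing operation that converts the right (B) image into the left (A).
The left (A) image is the right (B) heavily blurred.

Shape edges and outlines are uniformly softened across the whole image.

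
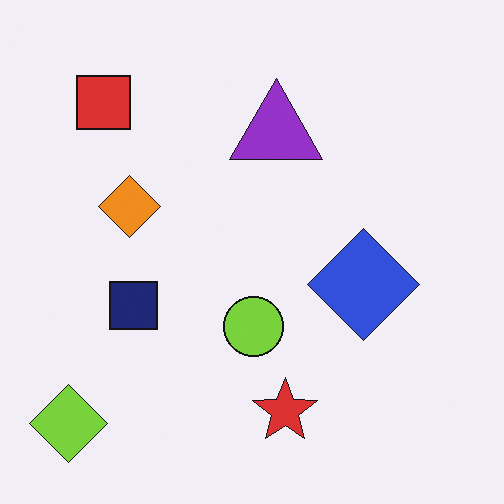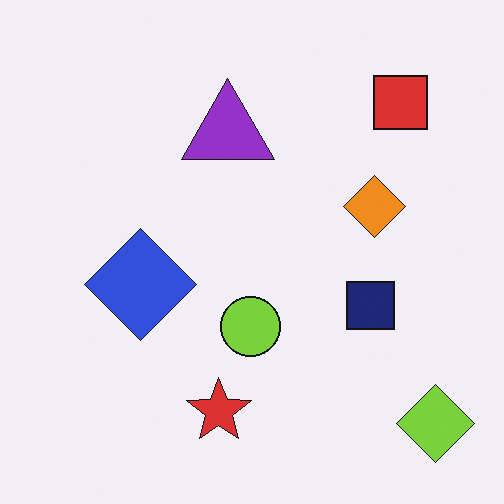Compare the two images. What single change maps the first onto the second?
It was flipped horizontally (left ↔ right).

The lime diamond is in the bottom-left of the first image and the bottom-right of the second — shapes on opposite sides of the vertical midline have swapped in a mirror flip.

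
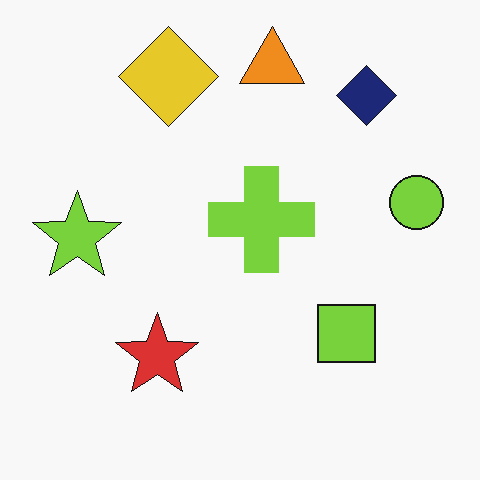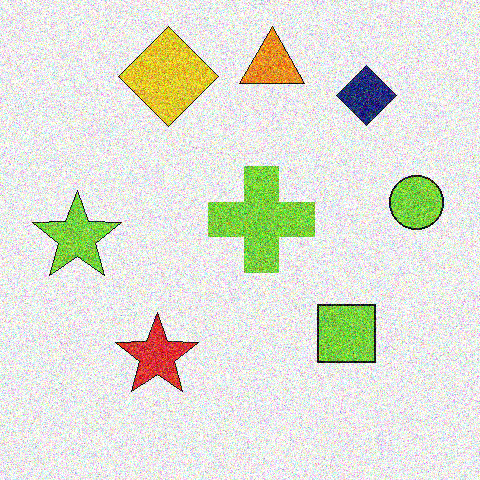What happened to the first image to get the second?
The second image is the first degraded with a thick layer of grain.

Random speckle covers the whole image, including the flat background.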